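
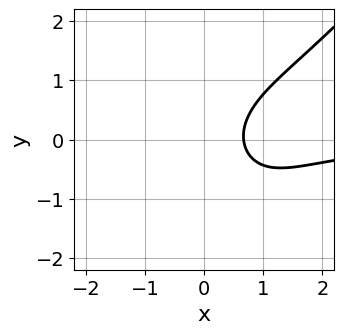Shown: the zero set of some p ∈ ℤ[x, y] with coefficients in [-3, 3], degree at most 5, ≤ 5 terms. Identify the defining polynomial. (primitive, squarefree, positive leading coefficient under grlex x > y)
(a) The degree is 4 — a generic line meets the curve in up to 4 points.
(b) Reading off the gridlines: no y-intercept at any integer in the box.
(c) Matching integer coefficients to the picture gives p.

x^3*y - x^2*y^2 - 2*y^2 + 3*x - 2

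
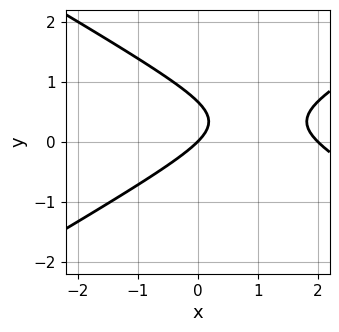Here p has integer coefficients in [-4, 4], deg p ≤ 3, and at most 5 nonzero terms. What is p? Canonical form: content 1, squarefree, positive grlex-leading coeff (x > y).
1. The degree is 2 — no degree-1 curve has this shape.
2. From the visible intercepts: among the integer gridlines, it crosses the x-axis at x ∈ {0, 2}; one y-axis crossing is at y = 0.
3. Together with the visible shape, these determine p as stated.

x^2 - 3*y^2 - 2*x + 2*y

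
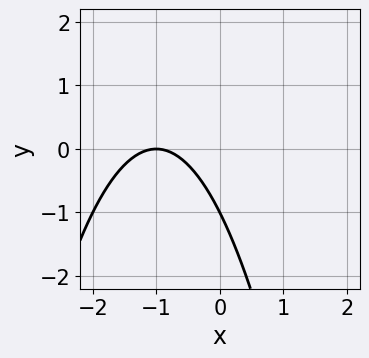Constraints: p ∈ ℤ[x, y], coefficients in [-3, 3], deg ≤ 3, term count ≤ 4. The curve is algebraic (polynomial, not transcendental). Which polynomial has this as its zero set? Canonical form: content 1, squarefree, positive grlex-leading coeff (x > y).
1. deg p = 2. The shape is more complex than any degree-1 curve.
2. Against the integer gridlines: it meets the y-axis at y = -1 (among the integer gridlines); it meets the x-axis at x = -1 (among the integer gridlines).
3. Assembling these constraints gives the stated polynomial.

x^2 + 2*x + y + 1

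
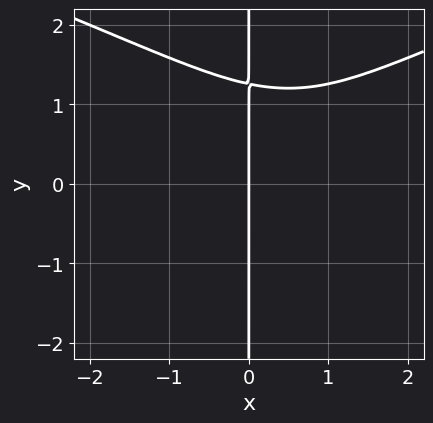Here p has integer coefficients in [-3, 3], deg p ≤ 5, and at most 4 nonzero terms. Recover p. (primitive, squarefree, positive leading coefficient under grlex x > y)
First, the degree is 4 — no degree-3 curve has this shape.
Next, checking where it meets the axes: it meets the x-axis at x = 0 (among the integer gridlines); every point of the y-axis in the box is on the curve.
Finally, these observations pin down the coefficients.

x*y^3 - x^3 + x^2 - 2*x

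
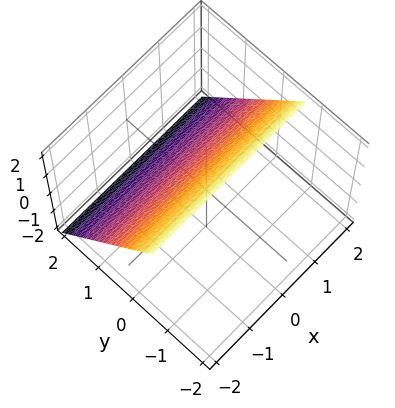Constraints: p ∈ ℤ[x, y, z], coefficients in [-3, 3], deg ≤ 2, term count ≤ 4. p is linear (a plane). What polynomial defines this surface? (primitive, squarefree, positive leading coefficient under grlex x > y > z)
3*y + 2*z - 2

First, degree: every cross-section is a straight line — this is a plane, so deg p = 1.
Then, observable constraints: the surface avoids every integer x-axis point in the box; it meets the z-axis at z = 1 (among the integer gridlines).
Finally, putting this together gives p.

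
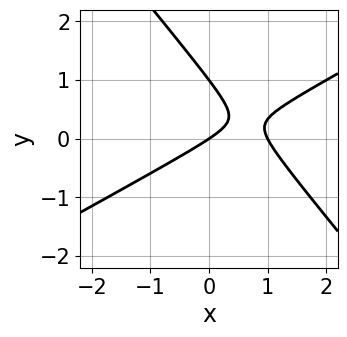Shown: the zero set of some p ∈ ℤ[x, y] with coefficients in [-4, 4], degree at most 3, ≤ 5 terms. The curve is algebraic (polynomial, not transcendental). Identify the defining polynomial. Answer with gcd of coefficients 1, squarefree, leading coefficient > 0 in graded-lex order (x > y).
The degree is 2 — no degree-1 curve has this shape.
Checking where it meets the axes: the x-axis gridline crossings are at x ∈ {0, 1}; the y-axis gridline crossings are at y ∈ {0, 1}.
Together with the visible shape, these determine p as stated.

2*x^2 - 2*x*y - 3*y^2 - 2*x + 3*y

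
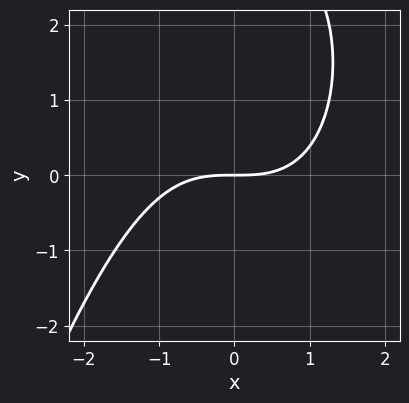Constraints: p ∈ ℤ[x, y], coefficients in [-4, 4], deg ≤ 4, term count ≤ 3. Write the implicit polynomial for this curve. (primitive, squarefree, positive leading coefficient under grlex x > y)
(a) The degree is 3 — no degree-2 curve has this shape.
(b) Reading off the gridlines: one y-axis crossing is at y = 0; one x-axis crossing is at x = 0.
(c) Solving for integer coefficients yields p as stated.

x^3 + y^2 - 3*y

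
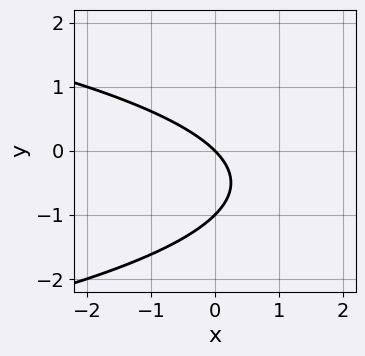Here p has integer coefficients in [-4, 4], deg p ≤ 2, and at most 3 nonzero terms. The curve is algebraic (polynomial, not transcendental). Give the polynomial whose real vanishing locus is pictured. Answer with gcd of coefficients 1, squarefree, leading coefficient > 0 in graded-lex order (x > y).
y^2 + x + y

First, degree: a generic line meets the curve in up to 2 points, so deg p = 2.
Next, against the integer gridlines: the y-axis gridline crossings are at y ∈ {-1, 0}; it meets the x-axis at x = 0 (among the integer gridlines).
Finally, fitting integer coefficients to these (and the overall shape) gives p.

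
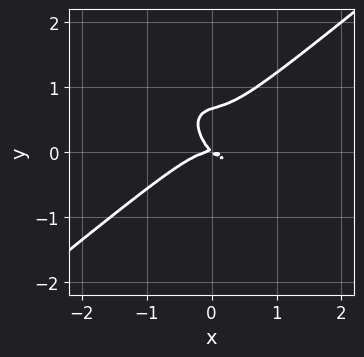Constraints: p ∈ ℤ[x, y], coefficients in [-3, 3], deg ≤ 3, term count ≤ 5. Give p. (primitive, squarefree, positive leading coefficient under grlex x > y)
3*x^3 - 2*x*y^2 - 3*y^3 + 2*x*y + 2*y^2

The degree is 3 — the shape is more complex than any degree-2 curve.
Against the integer gridlines: it meets the x-axis at x = 0 (among the integer gridlines); it crosses the y-axis at the gridline y = 0.
Solving for integer coefficients yields p as stated.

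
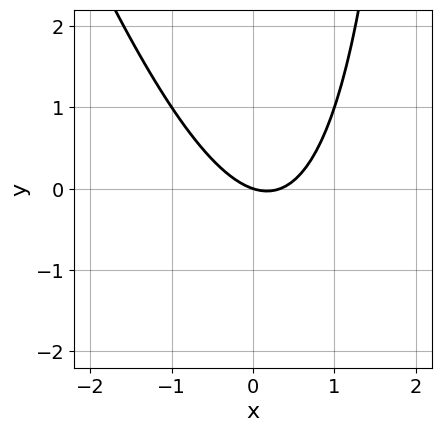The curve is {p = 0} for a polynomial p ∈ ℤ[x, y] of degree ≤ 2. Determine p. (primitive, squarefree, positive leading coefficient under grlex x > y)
(a) The degree is 2 — a generic line meets the curve in up to 2 points.
(b) From the visible intercepts: one y-axis crossing is at y = 0; one x-axis crossing is at x = 0.
(c) These observations pin down the coefficients.

3*x^2 + x*y - x - 3*y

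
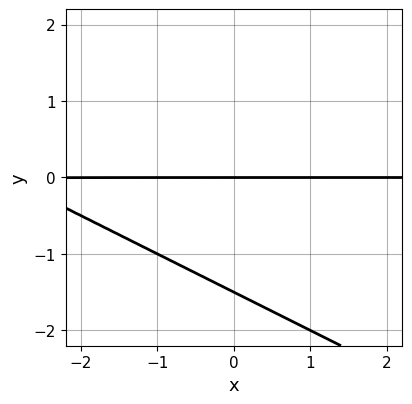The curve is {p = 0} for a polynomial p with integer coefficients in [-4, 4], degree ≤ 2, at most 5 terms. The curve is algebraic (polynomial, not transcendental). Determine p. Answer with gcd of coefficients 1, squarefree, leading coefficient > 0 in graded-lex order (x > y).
First, degree: the shape is more complex than any degree-1 curve, so deg p = 2.
Then, from the visible intercepts: it crosses the y-axis at the gridline y = 0; the visible x-axis segment lies entirely on the curve.
Finally, these observations pin down the coefficients.

x*y + 2*y^2 + 3*y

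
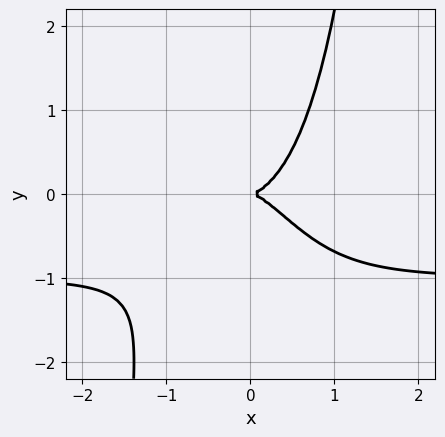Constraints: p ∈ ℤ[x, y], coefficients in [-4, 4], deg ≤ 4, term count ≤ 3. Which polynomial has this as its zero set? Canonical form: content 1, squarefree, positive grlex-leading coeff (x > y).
3*x^3*y + 3*x^3 - 2*y^2

Degree: the shape is more complex than any degree-3 curve, so deg p = 4.
Reading off the gridlines: it meets the y-axis at y = 0 (among the integer gridlines); one x-axis crossing is at x = 0.
These observations pin down the coefficients.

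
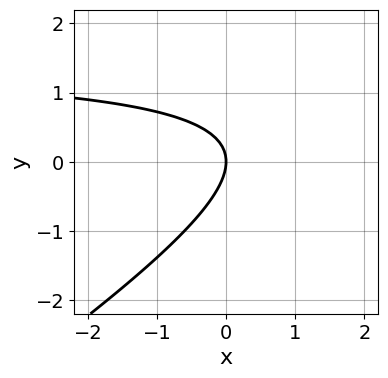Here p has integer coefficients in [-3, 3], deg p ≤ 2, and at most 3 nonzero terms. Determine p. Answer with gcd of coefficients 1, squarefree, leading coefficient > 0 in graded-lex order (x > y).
First, the degree is 2 — a generic line meets the curve in up to 2 points.
Next, from the visible intercepts: one y-axis crossing is at y = 0; one x-axis crossing is at x = 0.
Finally, these observations pin down the coefficients.

2*x*y - 3*y^2 - 3*x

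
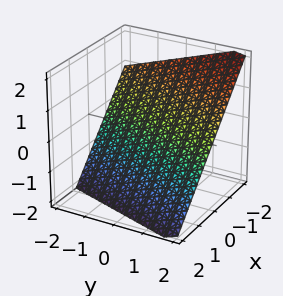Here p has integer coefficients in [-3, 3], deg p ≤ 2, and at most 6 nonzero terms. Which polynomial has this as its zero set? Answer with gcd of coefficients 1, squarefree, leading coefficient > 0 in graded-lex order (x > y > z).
3*x - y + 3*z + 2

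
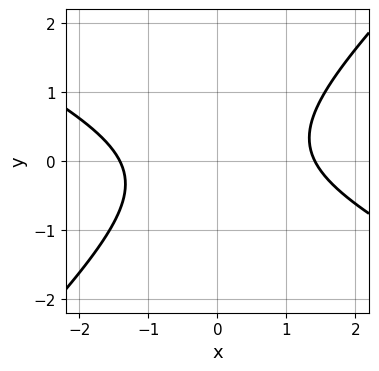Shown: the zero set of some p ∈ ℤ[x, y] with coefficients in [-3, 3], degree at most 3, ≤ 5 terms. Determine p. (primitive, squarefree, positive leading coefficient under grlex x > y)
x^2 + x*y - 2*y^2 - 2

1. deg p = 2.
2. From the axis intercepts and sections: it misses every integer gridline on the y-axis.
3. Assembling these constraints gives the stated polynomial.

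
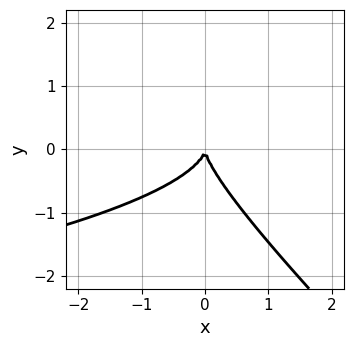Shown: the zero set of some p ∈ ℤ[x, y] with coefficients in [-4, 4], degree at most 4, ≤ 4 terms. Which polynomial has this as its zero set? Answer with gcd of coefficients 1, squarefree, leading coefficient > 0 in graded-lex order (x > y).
(a) deg p = 3. A generic line meets the curve in up to 3 points.
(b) From the axis intercepts and sections: it meets the x-axis at x = 0 (among the integer gridlines); it meets the y-axis at y = 0 (among the integer gridlines).
(c) Together with the visible shape, these determine p as stated.

x*y^2 + y^3 + x^2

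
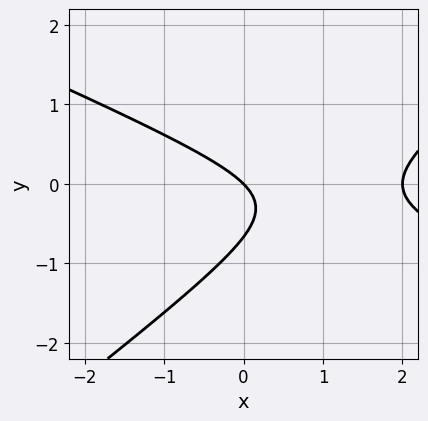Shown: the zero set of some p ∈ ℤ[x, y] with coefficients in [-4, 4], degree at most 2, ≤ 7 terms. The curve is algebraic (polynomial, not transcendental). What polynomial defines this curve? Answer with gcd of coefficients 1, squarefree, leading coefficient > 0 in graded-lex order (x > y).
x^2 + x*y - 3*y^2 - 2*x - 2*y

First, degree: no degree-1 curve has this shape, so deg p = 2.
Next, checking where it meets the axes: the x-axis gridline crossings are at x ∈ {0, 2}; it crosses the y-axis at the gridline y = 0.
Finally, putting this together gives p.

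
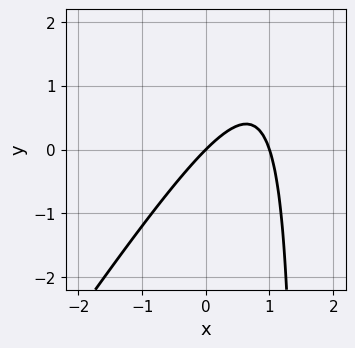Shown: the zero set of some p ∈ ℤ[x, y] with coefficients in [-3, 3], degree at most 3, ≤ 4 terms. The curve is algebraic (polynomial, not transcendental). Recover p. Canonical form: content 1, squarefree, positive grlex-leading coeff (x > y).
3*x^2 - 2*x*y - 3*x + 3*y

(a) Degree: the shape is more complex than any degree-1 curve, so deg p = 2.
(b) Reading off the gridlines: among the integer gridlines, it crosses the x-axis at x ∈ {0, 1}; one y-axis crossing is at y = 0.
(c) Fitting integer coefficients to these (and the overall shape) gives p.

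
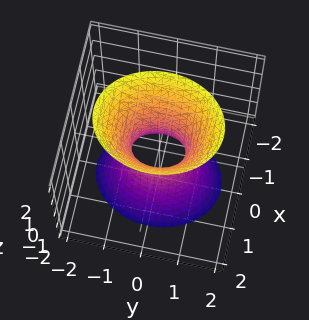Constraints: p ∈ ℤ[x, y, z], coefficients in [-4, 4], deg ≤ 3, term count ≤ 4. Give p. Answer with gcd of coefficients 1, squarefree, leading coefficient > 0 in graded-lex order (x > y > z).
3*x^2 + 2*y^2 - z^2 - 1

(a) The degree is 2 — an hourglass — one-sheet hyperboloid; a quadric.
(b) Symmetries: mirror symmetry y ↦ −y ⇒ only even powers of y; the z ↦ −z reflection is a symmetry, so z appears only in even powers; the x ↦ −x reflection is a symmetry, so x appears only in even powers.
(c) Observable constraints: it misses every integer gridline on the z-axis.
(d) Matching integer coefficients to the picture gives p.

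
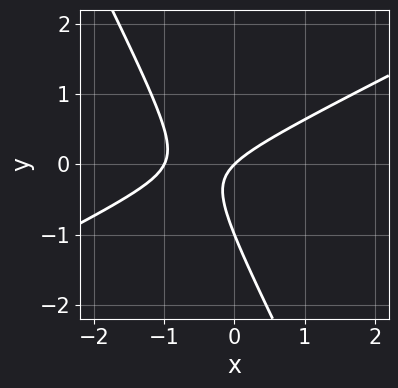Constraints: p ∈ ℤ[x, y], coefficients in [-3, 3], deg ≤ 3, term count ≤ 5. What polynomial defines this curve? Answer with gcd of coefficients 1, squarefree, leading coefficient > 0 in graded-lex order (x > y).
2*x^2 - 3*x*y - 2*y^2 + 2*x - 2*y

deg p = 2. No degree-1 curve has this shape.
Against the integer gridlines: the y-axis gridline crossings are at y ∈ {-1, 0}; the x-axis gridline crossings are at x ∈ {-1, 0}.
Together with the visible shape, these determine p as stated.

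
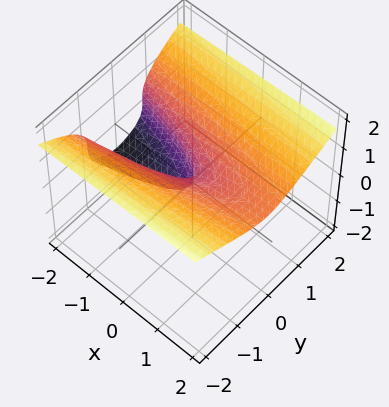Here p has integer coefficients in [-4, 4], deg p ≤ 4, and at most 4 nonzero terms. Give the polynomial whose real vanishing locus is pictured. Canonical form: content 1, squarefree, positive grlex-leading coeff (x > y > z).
1. Degree: no degree-2 surface has this shape, so deg p = 3.
2. Against the integer gridlines: it meets the x-axis at x = 0 (among the integer gridlines); it crosses the z-axis at the gridline z = 0; one y-axis crossing is at y = 0.
3. Together with the visible shape, these determine p as stated.

3*z^3 - 3*y^2 - x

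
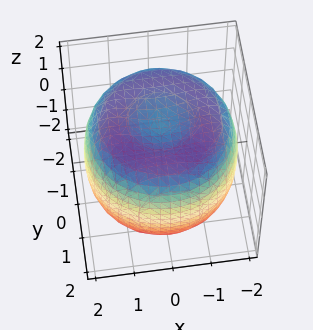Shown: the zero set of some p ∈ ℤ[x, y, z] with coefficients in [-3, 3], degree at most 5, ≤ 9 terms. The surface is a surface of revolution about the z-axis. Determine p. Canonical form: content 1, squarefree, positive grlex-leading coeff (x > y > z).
1. deg p = 4.
2. Symmetries: rotational symmetry about the z-axis ⇒ p depends on x, y only through x² + y².
3. From the visible intercepts: a circular section at z = 1 has radius between 1 and 2.
4. Together with the visible shape, these determine p as stated.

x^4 + 2*x^2*y^2 + y^4 - 3*x^2 - 3*y^2 + 2*z^2 - 3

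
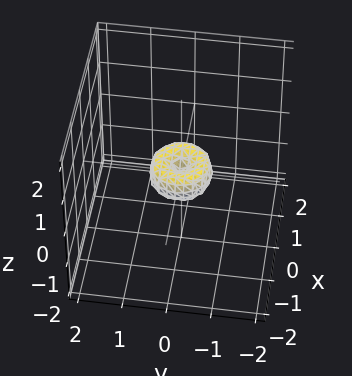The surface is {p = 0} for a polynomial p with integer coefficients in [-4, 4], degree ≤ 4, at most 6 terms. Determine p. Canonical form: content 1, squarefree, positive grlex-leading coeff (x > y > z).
2*x^4 + 4*x^2*y^2 + 2*y^4 - x^2 - y^2 + z^2

deg p = 4. No degree-3 surface has this shape.
Symmetry: the z-axis is an axis of rotation, so x and y enter only as x² + y².
From the visible intercepts: a circular section at z = 0 has radius between 0 and 1; it crosses the x-axis at the gridline x = 0; one y-axis crossing is at y = 0; it meets the z-axis at z = 0 (among the integer gridlines).
Together with the visible shape, these determine p as stated.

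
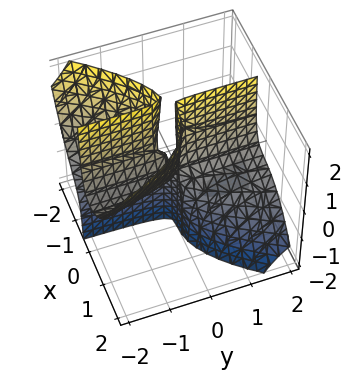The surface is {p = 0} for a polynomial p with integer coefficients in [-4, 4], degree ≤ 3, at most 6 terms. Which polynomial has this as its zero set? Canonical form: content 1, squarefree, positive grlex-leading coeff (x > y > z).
1. The picture has 2 separate pieces.
2. The degree is 3 — a generic line meets the surface in up to 3 points.
3. From the axis intercepts and sections: the visible y-axis segment lies entirely on the surface; every point of the z-axis in the box is on the surface.
4. Putting this together gives p.

3*x^3 - x^2*y + 3*x*y*z + x*y + y*z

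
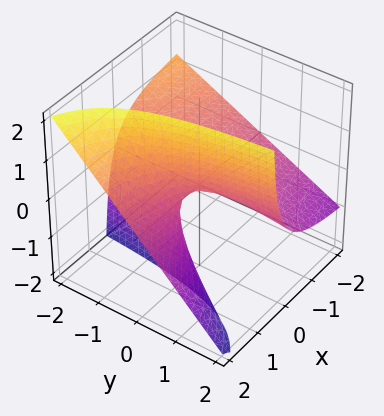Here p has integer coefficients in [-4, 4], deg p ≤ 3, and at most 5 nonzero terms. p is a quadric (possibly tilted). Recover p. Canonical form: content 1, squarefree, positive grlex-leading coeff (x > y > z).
2*x*y + 3*x*z - 2*z

Degree: the shape is more complex than any degree-1 surface, so deg p = 2.
Checking where it meets the axes: it crosses the z-axis at the gridline z = 0; every point of the x-axis in the box is on the surface; every point of the y-axis in the box is on the surface.
Fitting integer coefficients to these (and the overall shape) gives p.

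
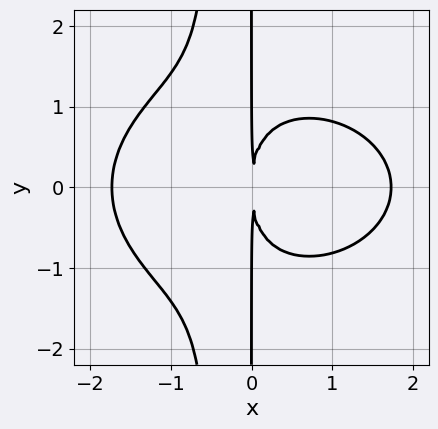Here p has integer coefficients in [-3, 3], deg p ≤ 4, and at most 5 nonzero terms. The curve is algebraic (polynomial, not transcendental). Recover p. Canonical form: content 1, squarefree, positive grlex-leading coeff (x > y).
Degree: a generic line meets the curve in up to 4 points, so deg p = 4.
Symmetries: mirror symmetry y ↦ −y ⇒ only even powers of y.
From the axis intercepts and sections: the visible y-axis segment lies entirely on the curve.
Solving for integer coefficients yields p as stated.

x^4 + 2*x^2*y^2 + x*y^2 - 3*x^2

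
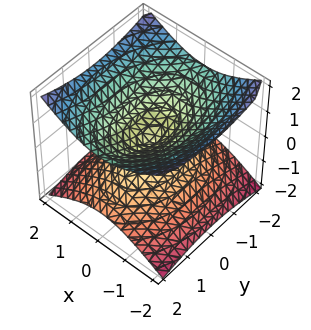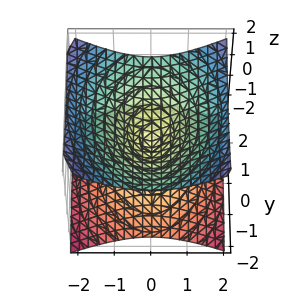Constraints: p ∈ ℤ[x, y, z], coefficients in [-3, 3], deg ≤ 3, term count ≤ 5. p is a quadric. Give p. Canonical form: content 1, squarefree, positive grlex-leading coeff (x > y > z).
2*x^2 + y^2 - 3*z^2

First, degree: two nappes meeting at a single point; a quadric, so deg p = 2.
Next, symmetries: the y ↦ −y reflection is a symmetry, so y appears only in even powers; mirror symmetry z ↦ −z ⇒ only even powers of z; it's symmetric under x → −x, forcing even powers of x.
Then, against the integer gridlines: it meets the x-axis at x = 0 (among the integer gridlines); it meets the z-axis at z = 0 (among the integer gridlines); it crosses the y-axis at the gridline y = 0.
Finally, solving for integer coefficients yields p as stated.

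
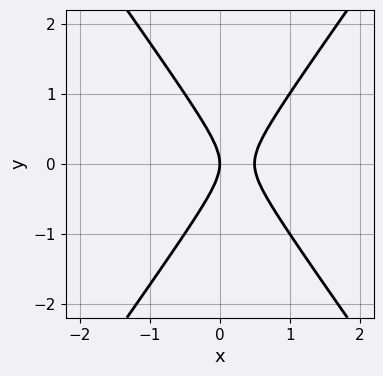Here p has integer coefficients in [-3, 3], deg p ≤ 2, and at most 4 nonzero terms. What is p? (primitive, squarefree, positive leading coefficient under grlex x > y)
2*x^2 - y^2 - x

1. Degree: a generic line meets the curve in up to 2 points, so deg p = 2.
2. Symmetries: the y ↦ −y reflection is a symmetry, so y appears only in even powers.
3. Against the integer gridlines: it meets the y-axis at y = 0 (among the integer gridlines); it crosses the x-axis at the gridline x = 0.
4. Matching integer coefficients to the picture gives p.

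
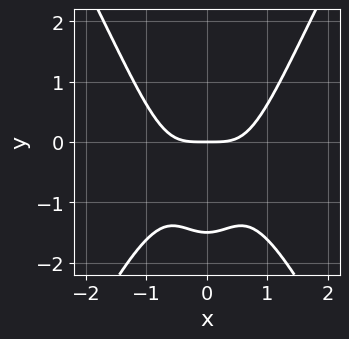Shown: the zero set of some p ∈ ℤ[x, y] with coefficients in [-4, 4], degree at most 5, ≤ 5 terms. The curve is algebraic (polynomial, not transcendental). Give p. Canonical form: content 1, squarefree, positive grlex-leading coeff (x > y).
3*x^4 - x^2*y^2 - 2*y^2 - 3*y

First, deg p = 4. A generic line meets the curve in up to 4 points.
Then, symmetries: mirror symmetry x ↦ −x ⇒ only even powers of x.
Next, from the axis intercepts and sections: one x-axis crossing is at x = 0; it meets the y-axis at y = 0 (among the integer gridlines).
Finally, putting this together gives p.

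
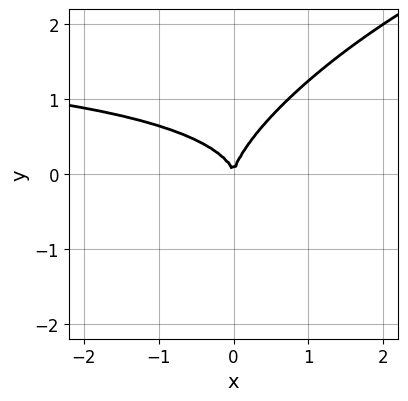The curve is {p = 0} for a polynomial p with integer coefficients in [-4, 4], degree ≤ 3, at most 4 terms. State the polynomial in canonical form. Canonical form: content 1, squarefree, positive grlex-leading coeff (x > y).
x^2*y - 2*x*y^2 + 2*y^3 - 2*x^2

First, deg p = 3. A generic line meets the curve in up to 3 points.
Then, reading off the gridlines: one y-axis crossing is at y = 0; it meets the x-axis at x = 0 (among the integer gridlines).
Finally, putting this together gives p.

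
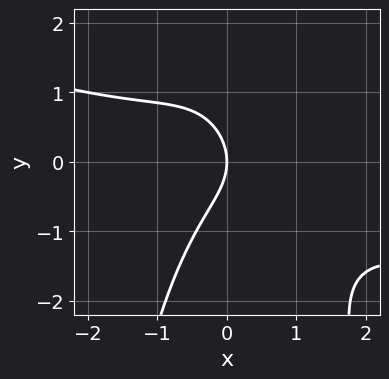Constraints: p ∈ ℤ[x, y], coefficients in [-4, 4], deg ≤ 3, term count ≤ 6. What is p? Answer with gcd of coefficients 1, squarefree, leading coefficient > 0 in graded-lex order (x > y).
x^3 + 3*x^2*y + 2*y^2 + 3*x

1. The degree is 3 — a generic line meets the curve in up to 3 points.
2. Reading off the gridlines: it crosses the y-axis at the gridline y = 0; it meets the x-axis at x = 0 (among the integer gridlines).
3. Putting this together gives p.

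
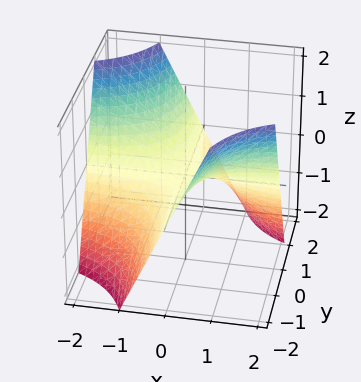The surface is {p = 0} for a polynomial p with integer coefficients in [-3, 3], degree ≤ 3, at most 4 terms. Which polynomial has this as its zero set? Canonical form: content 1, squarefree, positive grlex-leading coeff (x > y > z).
1. deg p = 2. A hyperbolic paraboloid; a quadric.
2. From the visible intercepts: every point of the x-axis in the box is on the surface; one z-axis crossing is at z = 0; the visible y-axis segment lies entirely on the surface.
3. The integer polynomial consistent with all of this is the stated p.

x*y + z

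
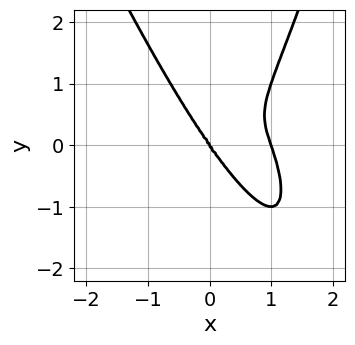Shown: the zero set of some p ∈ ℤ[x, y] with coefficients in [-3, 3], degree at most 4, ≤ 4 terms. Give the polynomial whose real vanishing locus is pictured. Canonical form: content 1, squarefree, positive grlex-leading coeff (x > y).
3*x^4 + x^3*y - 3*x^3 - y^3

(a) Degree: no degree-3 curve has this shape, so deg p = 4.
(b) Observable constraints: one y-axis crossing is at y = 0; the x-axis gridline crossings are at x ∈ {0, 1}.
(c) Fitting integer coefficients to these (and the overall shape) gives p.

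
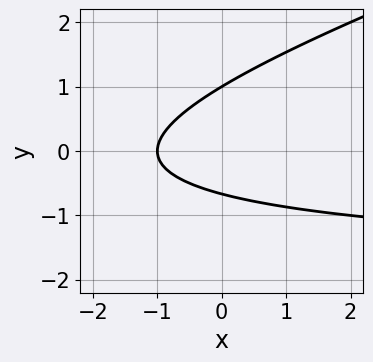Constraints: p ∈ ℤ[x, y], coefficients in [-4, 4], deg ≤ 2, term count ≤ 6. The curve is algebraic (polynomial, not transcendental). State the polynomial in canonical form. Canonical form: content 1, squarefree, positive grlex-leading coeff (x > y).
x*y - 3*y^2 + 2*x + y + 2

(a) The degree is 2 — no degree-1 curve has this shape.
(b) From the axis intercepts and sections: it meets the x-axis at x = -1 (among the integer gridlines); it crosses the y-axis at the gridline y = 1.
(c) Fitting integer coefficients to these (and the overall shape) gives p.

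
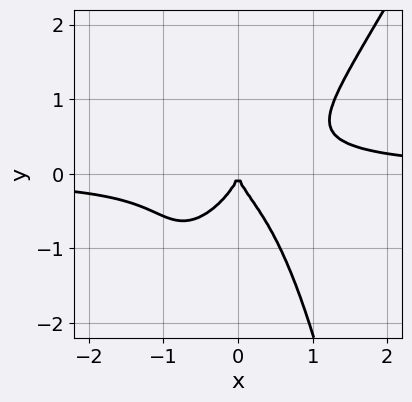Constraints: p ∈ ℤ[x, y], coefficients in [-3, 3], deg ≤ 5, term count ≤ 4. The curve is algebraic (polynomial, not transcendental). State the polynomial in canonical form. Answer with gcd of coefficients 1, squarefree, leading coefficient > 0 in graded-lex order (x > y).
2*x^3*y - x^2*y^2 - y^3 - x^2

Degree: no degree-3 curve has this shape, so deg p = 4.
Observable constraints: one y-axis crossing is at y = 0; it meets the x-axis at x = 0 (among the integer gridlines).
Together with the visible shape, these determine p as stated.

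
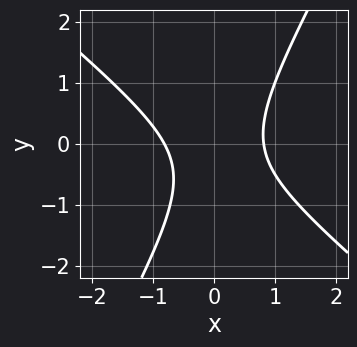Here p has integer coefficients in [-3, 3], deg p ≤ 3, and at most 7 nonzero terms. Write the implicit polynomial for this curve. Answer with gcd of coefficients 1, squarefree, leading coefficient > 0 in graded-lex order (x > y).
Degree: the shape is more complex than any degree-1 curve, so deg p = 2.
From the axis intercepts and sections: it misses every integer gridline on the y-axis.
Putting this together gives p.

3*x^2 + 2*x*y - 2*y^2 - y - 2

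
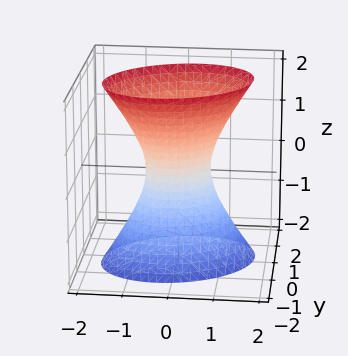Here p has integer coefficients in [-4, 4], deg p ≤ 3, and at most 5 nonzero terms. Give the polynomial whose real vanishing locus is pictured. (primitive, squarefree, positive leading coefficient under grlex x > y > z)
The degree is 2 — the shape is more complex than any degree-1 surface.
Against the integer gridlines: the surface avoids every integer z-axis point in the box.
Putting this together gives p.

2*x^2 - x*y + 3*y^2 - z^2 - 1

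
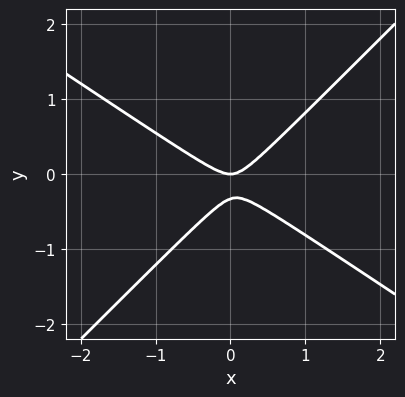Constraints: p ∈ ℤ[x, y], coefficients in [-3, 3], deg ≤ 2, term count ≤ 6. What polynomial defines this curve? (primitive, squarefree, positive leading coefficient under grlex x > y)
First, the degree is 2 — the shape is more complex than any degree-1 curve.
Next, from the axis intercepts and sections: it crosses the x-axis at the gridline x = 0; one y-axis crossing is at y = 0.
Finally, these observations pin down the coefficients.

2*x^2 + x*y - 3*y^2 - y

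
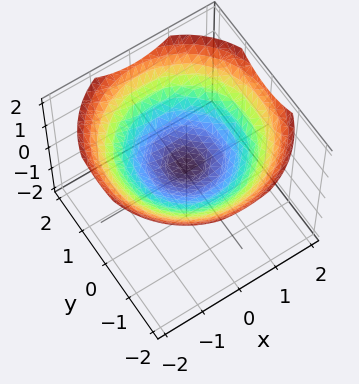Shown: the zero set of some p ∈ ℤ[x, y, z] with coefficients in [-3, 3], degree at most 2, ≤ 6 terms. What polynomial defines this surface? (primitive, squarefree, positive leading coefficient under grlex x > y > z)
x^2 + y^2 - 3*z + 1

Degree: the shape is more complex than any degree-1 surface, so deg p = 2.
By symmetry, every cross-section ⟂ z is a circle, so x, y appear only via x² + y².
Checking where it meets the axes: a circular section at z = 1 has radius between 1 and 2; no y-intercept at any integer in the box.
These observations pin down the coefficients.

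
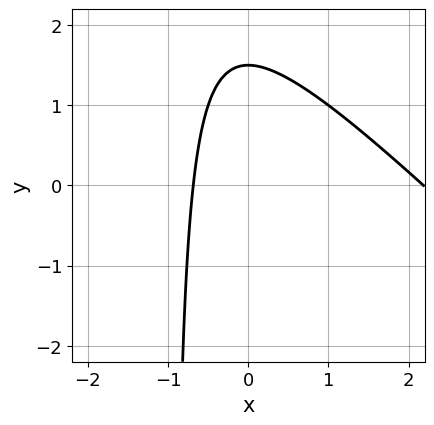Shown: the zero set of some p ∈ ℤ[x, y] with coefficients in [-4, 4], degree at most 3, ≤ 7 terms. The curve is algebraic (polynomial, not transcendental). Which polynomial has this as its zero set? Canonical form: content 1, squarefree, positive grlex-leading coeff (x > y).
2*x^2 + 2*x*y - 3*x + 2*y - 3

(a) Degree: the shape is more complex than any degree-1 curve, so deg p = 2.
(b) The integer polynomial consistent with all of this is the stated p.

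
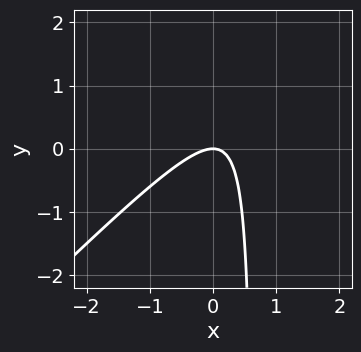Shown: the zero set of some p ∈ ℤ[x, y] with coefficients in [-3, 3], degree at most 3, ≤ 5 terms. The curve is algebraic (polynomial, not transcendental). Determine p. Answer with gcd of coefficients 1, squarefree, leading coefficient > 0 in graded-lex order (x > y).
The degree is 2 — a generic line meets the curve in up to 2 points.
Observable constraints: one y-axis crossing is at y = 0; it meets the x-axis at x = 0 (among the integer gridlines).
Fitting integer coefficients to these (and the overall shape) gives p.

3*x^2 - 3*x*y + 2*y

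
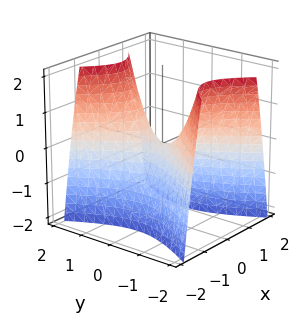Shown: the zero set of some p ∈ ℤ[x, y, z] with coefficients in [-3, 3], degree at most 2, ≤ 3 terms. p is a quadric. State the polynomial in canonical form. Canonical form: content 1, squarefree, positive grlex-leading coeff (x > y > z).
First, the degree is 2 — a saddle surface; a quadric.
Then, symmetries: it's symmetric under y → −y, forcing even powers of y; the x ↦ −x reflection is a symmetry, so x appears only in even powers.
Then, observable constraints: one y-axis crossing is at y = 0; it crosses the x-axis at the gridline x = 0.
Finally, together with the visible shape, these determine p as stated.

2*x^2 - y^2 + z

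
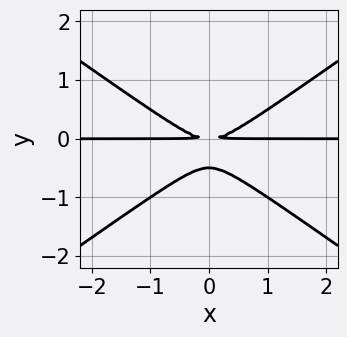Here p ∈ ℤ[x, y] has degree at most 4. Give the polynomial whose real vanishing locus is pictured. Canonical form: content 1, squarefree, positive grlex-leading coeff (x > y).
First, degree: the shape is more complex than any degree-2 curve, so deg p = 3.
Next, symmetries: it's symmetric under x → −x, forcing even powers of x.
Then, observable constraints: every point of the x-axis in the box is on the curve.
Finally, fitting integer coefficients to these (and the overall shape) gives p.

x^2*y - 2*y^3 - y^2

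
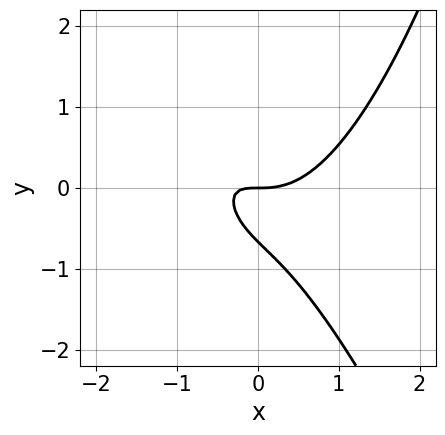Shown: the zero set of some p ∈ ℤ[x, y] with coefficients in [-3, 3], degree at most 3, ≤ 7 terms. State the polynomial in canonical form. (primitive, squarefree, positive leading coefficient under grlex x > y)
deg p = 3.
Observable constraints: one y-axis crossing is at y = 0; one x-axis crossing is at x = 0.
Solving for integer coefficients yields p as stated.

3*x^3 + x^2*y - 3*x*y - 3*y^2 - 2*y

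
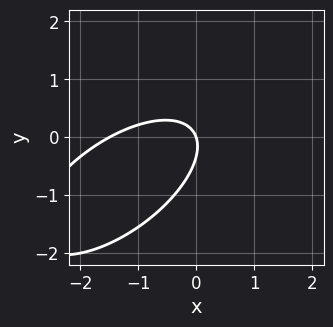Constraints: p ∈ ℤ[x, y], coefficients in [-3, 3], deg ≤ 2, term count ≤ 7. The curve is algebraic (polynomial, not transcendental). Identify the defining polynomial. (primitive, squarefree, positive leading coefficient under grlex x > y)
2*x^2 - 3*x*y + 3*y^2 + 3*x + y

1. Degree: the shape is more complex than any degree-1 curve, so deg p = 2.
2. Against the integer gridlines: it meets the y-axis at y = 0 (among the integer gridlines); it crosses the x-axis at the gridline x = 0.
3. These observations pin down the coefficients.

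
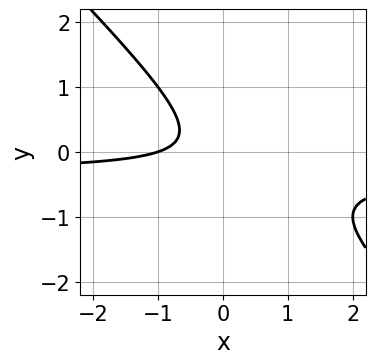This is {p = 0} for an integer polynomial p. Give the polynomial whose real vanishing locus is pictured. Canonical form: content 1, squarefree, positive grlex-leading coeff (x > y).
Degree: the shape is more complex than any degree-1 curve, so deg p = 2.
Reading off the gridlines: it misses every integer gridline on the y-axis; it meets the x-axis at x = -1 (among the integer gridlines).
Matching integer coefficients to the picture gives p.

3*x*y + 3*y^2 + x + 1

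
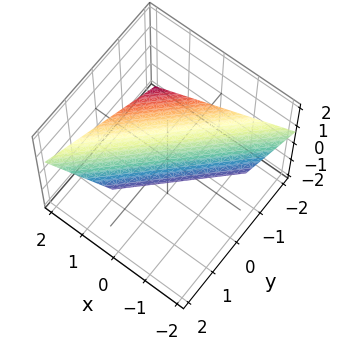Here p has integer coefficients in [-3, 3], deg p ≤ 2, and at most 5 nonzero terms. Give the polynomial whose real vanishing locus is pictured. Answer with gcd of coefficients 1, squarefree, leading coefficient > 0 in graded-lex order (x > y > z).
2*x - 2*y + 3*z - 2

(a) Degree: the surface is flat (a plane), so deg p = 1.
(b) Observable constraints: one x-axis crossing is at x = 1; one y-axis crossing is at y = -1.
(c) Together with the visible shape, these determine p as stated.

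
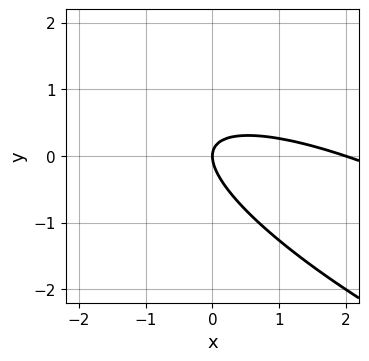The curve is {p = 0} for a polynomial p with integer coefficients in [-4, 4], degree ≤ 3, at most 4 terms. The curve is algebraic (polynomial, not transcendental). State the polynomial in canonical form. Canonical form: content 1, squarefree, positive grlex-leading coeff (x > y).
x^2 + 3*x*y + 3*y^2 - 2*x

1. Degree: no degree-1 curve has this shape, so deg p = 2.
2. Against the integer gridlines: it meets the y-axis at y = 0 (among the integer gridlines); among the integer gridlines, it crosses the x-axis at x ∈ {0, 2}.
3. Together with the visible shape, these determine p as stated.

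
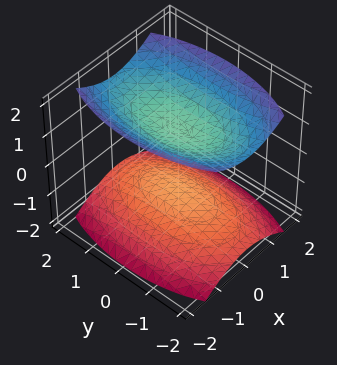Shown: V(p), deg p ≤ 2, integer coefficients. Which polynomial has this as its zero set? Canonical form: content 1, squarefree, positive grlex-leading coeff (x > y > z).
(a) There are 2 components.
(b) Degree: two sheets facing apart; a quadric, so deg p = 2.
(c) Symmetries: the x ↦ −x reflection is a symmetry, so x appears only in even powers; the y ↦ −y reflection is a symmetry, so y appears only in even powers; it's symmetric under z → −z, forcing even powers of z.
(d) Against the integer gridlines: the surface avoids every integer x-axis point in the box; the z-axis gridline crossings are at z ∈ {-1, 1}; the surface avoids every integer y-axis point in the box.
(e) These observations pin down the coefficients.

3*x^2 + y^2 - 3*z^2 + 3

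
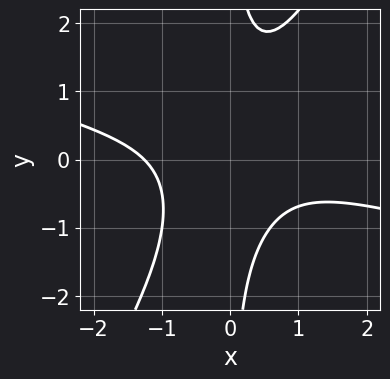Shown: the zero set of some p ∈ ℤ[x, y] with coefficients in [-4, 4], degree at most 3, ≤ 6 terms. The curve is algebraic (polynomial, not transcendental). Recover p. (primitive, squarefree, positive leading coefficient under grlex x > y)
x^3 + 3*x^2*y - 2*x*y^2 + 2

First, the degree is 3 — the shape is more complex than any degree-2 curve.
Then, observable constraints: the curve avoids every integer y-axis point in the box.
Finally, these observations pin down the coefficients.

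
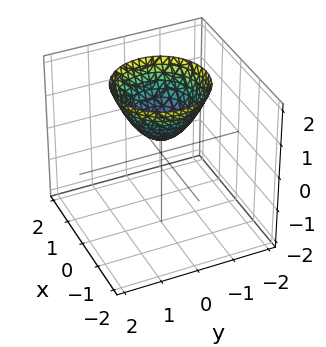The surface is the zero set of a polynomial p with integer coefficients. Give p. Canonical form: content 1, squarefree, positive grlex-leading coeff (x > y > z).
First, the degree is 2 — the shape is more complex than any degree-1 surface.
Then, symmetries: rotational symmetry about the z-axis ⇒ p depends on x, y only through x² + y².
Then, reading off the gridlines: no x-intercept at any integer in the box; the surface avoids every integer y-axis point in the box; a circular section at z = 2 has radius between 1 and 2.
Finally, putting this together gives p.

2*x^2 + 2*y^2 - 2*z + 1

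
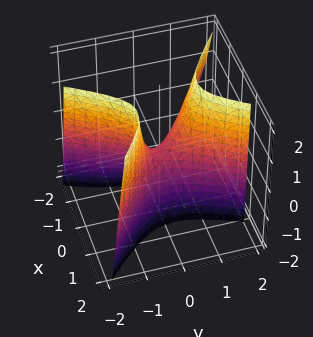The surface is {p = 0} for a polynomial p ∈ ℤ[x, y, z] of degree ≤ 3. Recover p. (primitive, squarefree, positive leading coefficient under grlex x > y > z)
3*x^2 + 2*x*y - x*z - 2*y^2 + z

1. deg p = 2. The shape is more complex than any degree-1 surface.
2. From the visible intercepts: it crosses the z-axis at the gridline z = 0; it meets the y-axis at y = 0 (among the integer gridlines); one x-axis crossing is at x = 0.
3. Matching integer coefficients to the picture gives p.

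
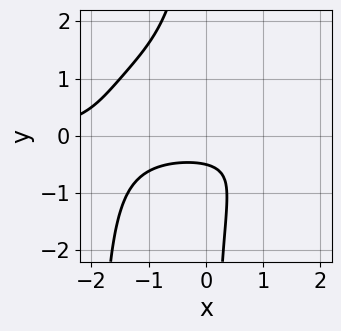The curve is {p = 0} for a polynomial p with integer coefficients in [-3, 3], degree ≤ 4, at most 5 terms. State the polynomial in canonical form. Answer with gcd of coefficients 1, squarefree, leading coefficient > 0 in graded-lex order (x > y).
1. deg p = 4. The shape is more complex than any degree-3 curve.
2. From the axis intercepts and sections: it misses every integer gridline on the x-axis.
3. The integer polynomial consistent with all of this is the stated p.

x^2*y^2 - x^2*y + 2*x*y^2 + 2*y + 1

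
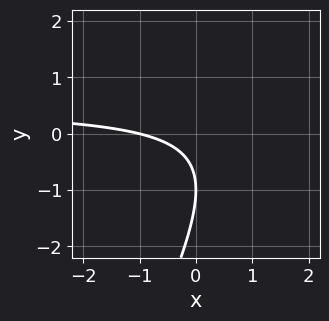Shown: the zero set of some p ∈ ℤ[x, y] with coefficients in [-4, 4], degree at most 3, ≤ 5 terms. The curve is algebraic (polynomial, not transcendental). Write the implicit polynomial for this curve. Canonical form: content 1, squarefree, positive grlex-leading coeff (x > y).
2*x*y - y^2 - x - 2*y - 1

deg p = 2. A generic line meets the curve in up to 2 points.
Against the integer gridlines: it meets the y-axis at y = -1 (among the integer gridlines); it meets the x-axis at x = -1 (among the integer gridlines).
Fitting integer coefficients to these (and the overall shape) gives p.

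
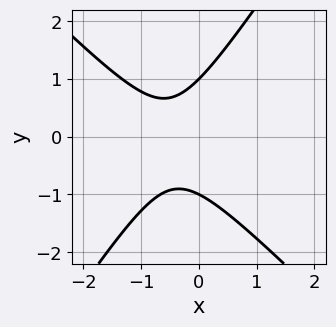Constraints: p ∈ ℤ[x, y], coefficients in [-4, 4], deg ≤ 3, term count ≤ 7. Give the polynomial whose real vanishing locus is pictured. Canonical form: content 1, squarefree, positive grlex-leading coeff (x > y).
3*x^2 + x*y - 2*y^2 + 3*x + 2

First, the degree is 2 — the shape is more complex than any degree-1 curve.
Then, against the integer gridlines: among the integer gridlines, it crosses the y-axis at y ∈ {-1, 1}; no x-intercept at any integer in the box.
Finally, the integer polynomial consistent with all of this is the stated p.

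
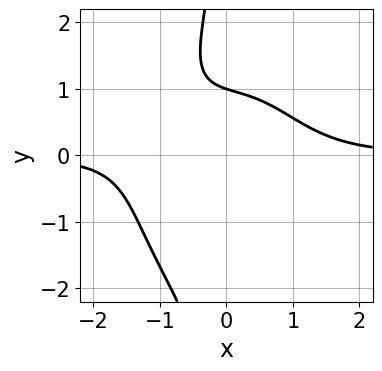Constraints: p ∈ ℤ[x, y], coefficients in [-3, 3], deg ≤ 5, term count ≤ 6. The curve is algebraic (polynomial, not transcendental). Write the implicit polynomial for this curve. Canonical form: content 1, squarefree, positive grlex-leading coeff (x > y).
2*x^3*y + x*y^3 + 3*y - 3

1. deg p = 4. A generic line meets the curve in up to 4 points.
2. Observable constraints: the curve avoids every integer x-axis point in the box; one y-axis crossing is at y = 1.
3. Assembling these constraints gives the stated polynomial.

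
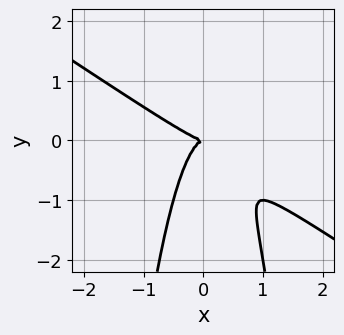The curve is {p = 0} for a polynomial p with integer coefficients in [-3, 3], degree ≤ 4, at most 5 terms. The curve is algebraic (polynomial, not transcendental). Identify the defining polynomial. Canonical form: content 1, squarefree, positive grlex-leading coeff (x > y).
2*x^3 + 3*x^2*y + y^2

(a) Degree: a generic line meets the curve in up to 3 points, so deg p = 3.
(b) Observable constraints: it crosses the y-axis at the gridline y = 0; it crosses the x-axis at the gridline x = 0.
(c) Fitting integer coefficients to these (and the overall shape) gives p.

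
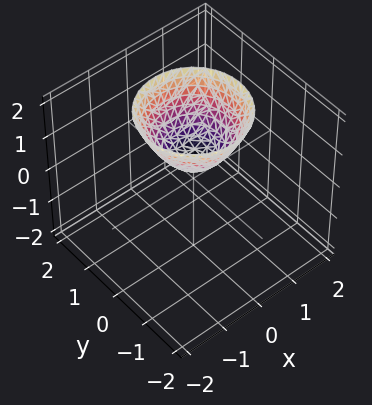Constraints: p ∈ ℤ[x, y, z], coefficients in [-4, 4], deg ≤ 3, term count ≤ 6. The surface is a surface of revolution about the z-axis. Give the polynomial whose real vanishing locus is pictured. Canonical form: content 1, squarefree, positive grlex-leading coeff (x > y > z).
(a) The degree is 2 — the shape is more complex than any degree-1 surface.
(b) Symmetries: the surface is invariant under rotation about z: p = q(x² + y², z).
(c) From the visible intercepts: no x-intercept at any integer in the box; a circular section at z = 2 has radius between 1 and 2; no y-intercept at any integer in the box.
(d) Assembling these constraints gives the stated polynomial.

2*x^2 + 2*y^2 - 2*z + 1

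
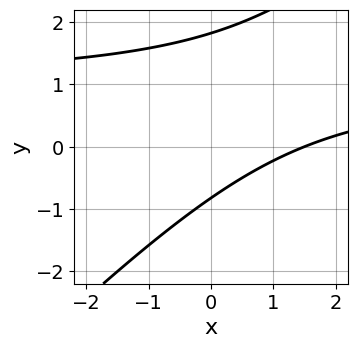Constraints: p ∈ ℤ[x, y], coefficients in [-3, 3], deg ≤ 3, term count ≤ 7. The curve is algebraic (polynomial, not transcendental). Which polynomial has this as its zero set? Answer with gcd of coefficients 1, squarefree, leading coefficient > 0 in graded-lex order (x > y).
2*x*y - 2*y^2 - 2*x + 2*y + 3

1. Degree: the shape is more complex than any degree-1 curve, so deg p = 2.
2. Matching integer coefficients to the picture gives p.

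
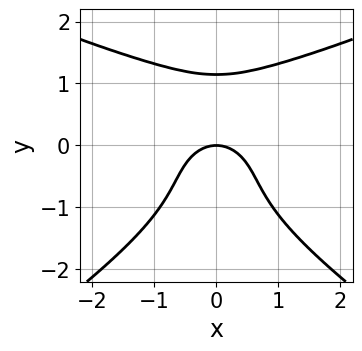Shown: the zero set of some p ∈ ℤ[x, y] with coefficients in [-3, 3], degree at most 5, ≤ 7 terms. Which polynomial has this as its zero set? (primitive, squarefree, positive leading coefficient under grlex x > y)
x^2*y^2 - 2*y^4 - 2*x^2*y + 3*x^2 + 3*y

The degree is 4 — the shape is more complex than any degree-3 curve.
Symmetries: mirror symmetry x ↦ −x ⇒ only even powers of x.
From the visible intercepts: it meets the x-axis at x = 0 (among the integer gridlines); it meets the y-axis at y = 0 (among the integer gridlines).
Solving for integer coefficients yields p as stated.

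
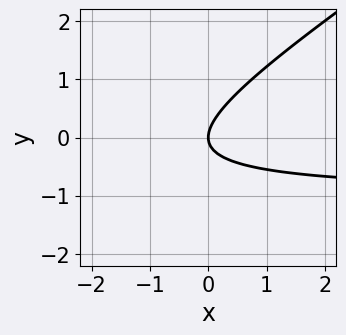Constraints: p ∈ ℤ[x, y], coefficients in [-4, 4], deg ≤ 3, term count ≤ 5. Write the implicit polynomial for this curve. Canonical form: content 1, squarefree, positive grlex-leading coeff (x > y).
2*x*y - 3*y^2 + 2*x

(a) deg p = 2.
(b) From the axis intercepts and sections: one y-axis crossing is at y = 0; it meets the x-axis at x = 0 (among the integer gridlines).
(c) Assembling these constraints gives the stated polynomial.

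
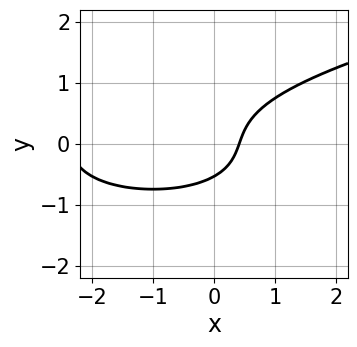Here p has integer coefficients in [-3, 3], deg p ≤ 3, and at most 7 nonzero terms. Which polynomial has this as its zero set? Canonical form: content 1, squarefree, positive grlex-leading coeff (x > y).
3*y^3 - x^2 - 2*x + y + 1

(a) Degree: no degree-2 curve has this shape, so deg p = 3.
(b) Solving for integer coefficients yields p as stated.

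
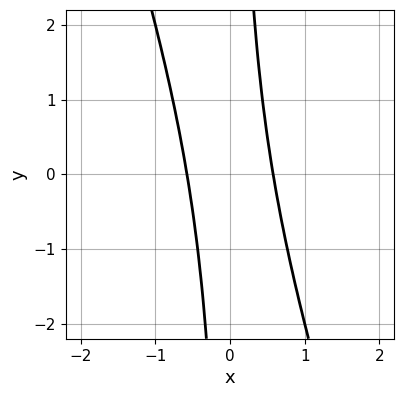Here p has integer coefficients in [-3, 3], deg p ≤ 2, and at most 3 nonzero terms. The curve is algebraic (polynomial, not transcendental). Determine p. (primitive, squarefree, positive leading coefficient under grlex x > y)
3*x^2 + x*y - 1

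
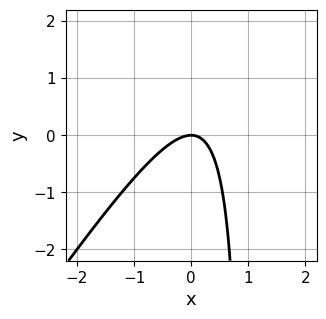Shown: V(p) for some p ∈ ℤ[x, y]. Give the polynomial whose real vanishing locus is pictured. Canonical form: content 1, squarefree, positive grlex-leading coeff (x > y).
3*x^2 - 2*x*y + 2*y

1. deg p = 2. The shape is more complex than any degree-1 curve.
2. From the axis intercepts and sections: one y-axis crossing is at y = 0; it crosses the x-axis at the gridline x = 0.
3. These observations pin down the coefficients.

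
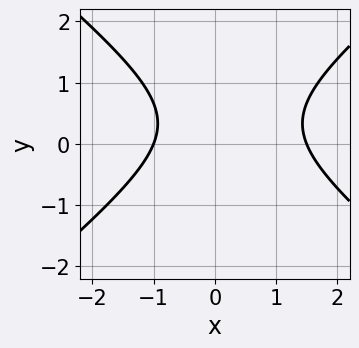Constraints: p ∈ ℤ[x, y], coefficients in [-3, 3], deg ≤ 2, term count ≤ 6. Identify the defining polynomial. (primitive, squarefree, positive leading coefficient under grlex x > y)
First, the degree is 2 — no degree-1 curve has this shape.
Then, reading off the gridlines: one x-axis crossing is at x = -1; it misses every integer gridline on the y-axis.
Finally, together with the visible shape, these determine p as stated.

2*x^2 - 3*y^2 - x + 2*y - 3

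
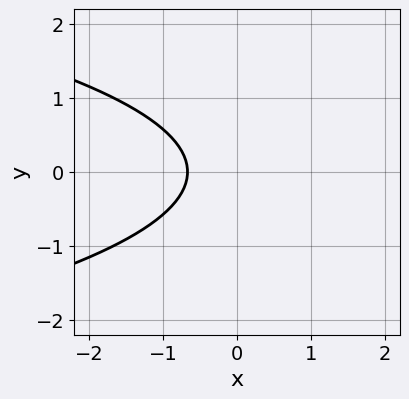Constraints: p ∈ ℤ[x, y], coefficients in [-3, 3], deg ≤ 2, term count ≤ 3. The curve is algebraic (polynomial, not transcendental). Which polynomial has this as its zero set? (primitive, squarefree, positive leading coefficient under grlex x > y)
3*y^2 + 3*x + 2

First, the degree is 2 — the shape is more complex than any degree-1 curve.
Then, symmetries: mirror symmetry y ↦ −y ⇒ only even powers of y.
Then, checking where it meets the axes: the curve avoids every integer y-axis point in the box.
Finally, together with the visible shape, these determine p as stated.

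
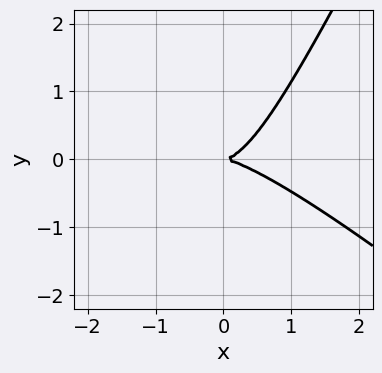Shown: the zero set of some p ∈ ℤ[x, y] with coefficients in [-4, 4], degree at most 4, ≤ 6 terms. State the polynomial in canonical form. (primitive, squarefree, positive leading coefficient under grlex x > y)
2*x^3 + 3*x^2*y - y^3 - 3*y^2

First, degree: no degree-2 curve has this shape, so deg p = 3.
Next, observable constraints: one y-axis crossing is at y = 0; one x-axis crossing is at x = 0.
Finally, fitting integer coefficients to these (and the overall shape) gives p.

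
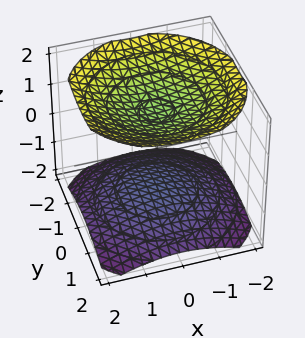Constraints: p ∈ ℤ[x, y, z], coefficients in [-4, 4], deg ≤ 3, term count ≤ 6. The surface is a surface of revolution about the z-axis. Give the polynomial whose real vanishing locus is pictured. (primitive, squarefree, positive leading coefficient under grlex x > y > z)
I count 2 distinct pieces. Treating them together as one polynomial.
Degree: no degree-1 surface has this shape, so deg p = 2.
By symmetry, every cross-section ⟂ z is a circle, so x, y appear only via x² + y².
Against the integer gridlines: the surface avoids every integer x-axis point in the box; no y-intercept at any integer in the box.
Matching integer coefficients to the picture gives p.

x^2 + y^2 - 2*z^2 + 3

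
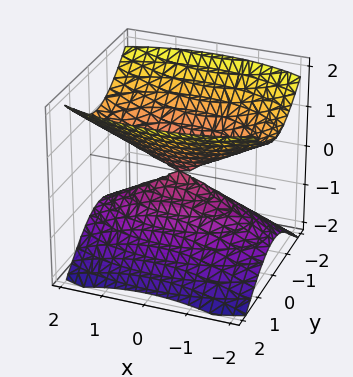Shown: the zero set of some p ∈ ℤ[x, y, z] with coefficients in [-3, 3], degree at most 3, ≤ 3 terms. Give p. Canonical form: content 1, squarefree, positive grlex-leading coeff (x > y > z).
First, there are 2 components. They look like related sheets of one shape, so recover p as a whole.
Next, the degree is 2 — two nappes meeting at a single point; a quadric.
Then, symmetries: it's symmetric under z → −z, forcing even powers of z; mirror symmetry y ↦ −y ⇒ only even powers of y; it's symmetric under x → −x, forcing even powers of x.
Then, checking where it meets the axes: it meets the z-axis at z = 0 (among the integer gridlines); it crosses the y-axis at the gridline y = 0; it crosses the x-axis at the gridline x = 0.
Finally, putting this together gives p.

x^2 + 3*y^2 - 3*z^2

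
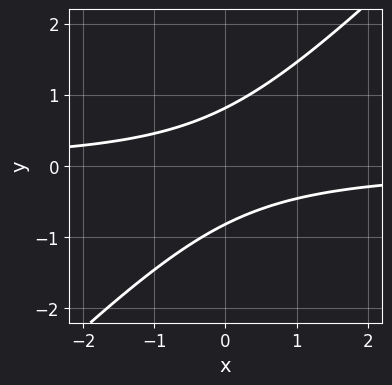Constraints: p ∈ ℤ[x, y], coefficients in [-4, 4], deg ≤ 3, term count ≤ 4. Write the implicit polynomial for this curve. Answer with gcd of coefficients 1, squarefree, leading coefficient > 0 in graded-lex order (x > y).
3*x*y - 3*y^2 + 2

First, the degree is 2 — no degree-1 curve has this shape.
Then, checking where it meets the axes: it misses every integer gridline on the x-axis.
Finally, putting this together gives p.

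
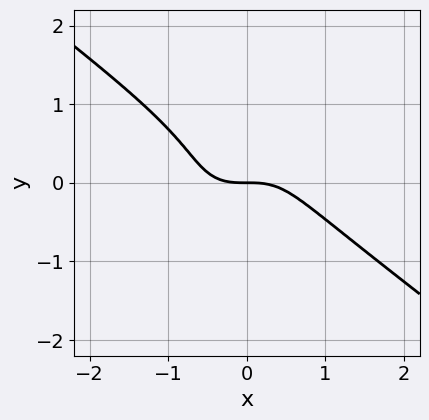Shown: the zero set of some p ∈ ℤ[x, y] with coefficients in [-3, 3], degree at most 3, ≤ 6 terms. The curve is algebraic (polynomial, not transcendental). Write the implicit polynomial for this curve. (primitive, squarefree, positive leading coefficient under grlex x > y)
x^3 - x*y^2 + y^3 - y^2 + y

First, deg p = 3. The shape is more complex than any degree-2 curve.
Next, checking where it meets the axes: it meets the y-axis at y = 0 (among the integer gridlines); one x-axis crossing is at x = 0.
Finally, together with the visible shape, these determine p as stated.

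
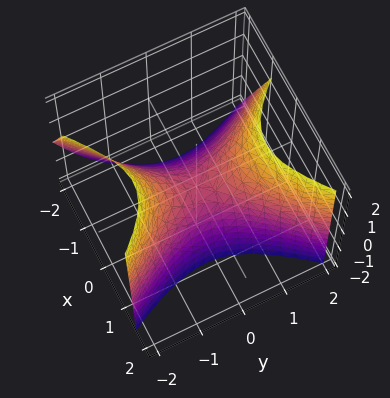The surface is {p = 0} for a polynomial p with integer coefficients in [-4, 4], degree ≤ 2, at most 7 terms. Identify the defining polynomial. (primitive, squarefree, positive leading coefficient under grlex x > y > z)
1. deg p = 2. The shape is more complex than any degree-1 surface.
2. Reading off the gridlines: one z-axis crossing is at z = 0; it crosses the x-axis at the gridline x = 0; it crosses the y-axis at the gridline y = 0.
3. Matching integer coefficients to the picture gives p.

3*x^2 - x*y - x*z - 2*y^2 + 2*z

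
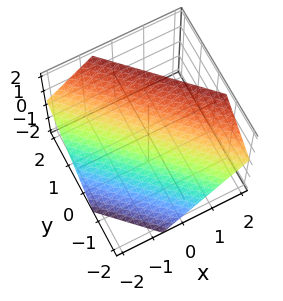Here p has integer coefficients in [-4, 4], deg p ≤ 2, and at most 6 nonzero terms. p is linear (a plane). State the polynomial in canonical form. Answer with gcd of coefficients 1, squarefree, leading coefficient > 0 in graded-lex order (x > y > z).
3*x + 3*y - 3*z + 2

(a) Degree: every cross-section is a straight line — this is a plane, so deg p = 1.
(b) The integer polynomial consistent with all of this is the stated p.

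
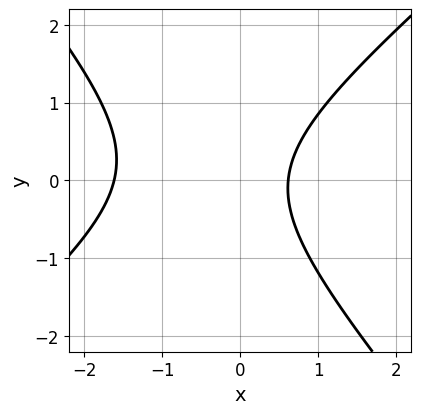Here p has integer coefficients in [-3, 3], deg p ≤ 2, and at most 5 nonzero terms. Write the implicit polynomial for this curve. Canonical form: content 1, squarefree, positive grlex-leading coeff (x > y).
3*x^2 - x*y - 3*y^2 + 3*x - 3

First, degree: no degree-1 curve has this shape, so deg p = 2.
Then, reading off the gridlines: the curve avoids every integer y-axis point in the box.
Finally, the integer polynomial consistent with all of this is the stated p.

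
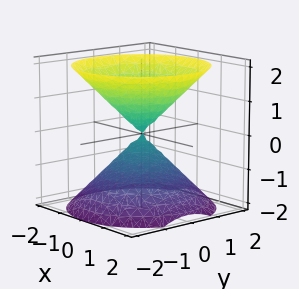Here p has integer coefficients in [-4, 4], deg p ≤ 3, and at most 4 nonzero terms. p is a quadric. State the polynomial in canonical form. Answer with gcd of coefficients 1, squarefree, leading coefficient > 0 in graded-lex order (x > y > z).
x^2 + y^2 - z^2

1. The picture has 2 separate pieces. They look like related sheets of one shape, so recover p as a whole.
2. deg p = 2. Two nappes meeting at a single point; a quadric.
3. Symmetries: mirror symmetry z ↦ −z ⇒ only even powers of z; the surface is invariant under rotation about z: p = q(x² + y², z).
4. Reading off the gridlines: it crosses the x-axis at the gridline x = 0; a circular section at z = -1 has radius exactly 1.
5. Matching integer coefficients to the picture gives p.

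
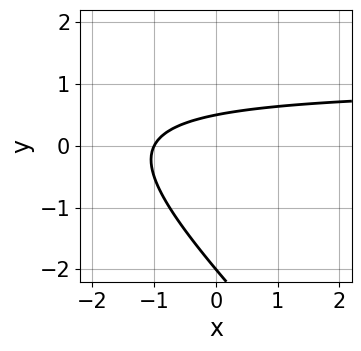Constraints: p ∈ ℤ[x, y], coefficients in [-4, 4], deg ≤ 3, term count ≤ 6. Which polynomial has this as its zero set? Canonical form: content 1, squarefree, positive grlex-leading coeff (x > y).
1. deg p = 2.
2. From the visible intercepts: one y-axis crossing is at y = -2; it crosses the x-axis at the gridline x = -1.
3. Fitting integer coefficients to these (and the overall shape) gives p.

2*x*y + 2*y^2 - 2*x + 3*y - 2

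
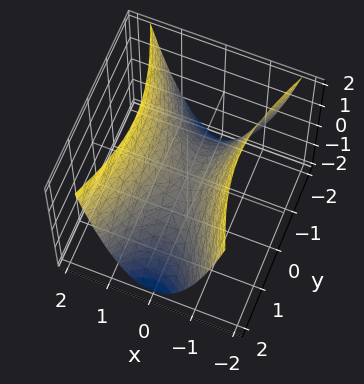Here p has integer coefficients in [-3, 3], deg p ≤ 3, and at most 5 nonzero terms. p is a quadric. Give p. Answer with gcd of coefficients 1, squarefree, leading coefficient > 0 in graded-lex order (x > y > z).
deg p = 2.
Symmetries: it's symmetric under y → −y, forcing even powers of y; mirror symmetry x ↦ −x ⇒ only even powers of x.
From the visible intercepts: it crosses the z-axis at the gridline z = 0; it crosses the x-axis at the gridline x = 0; it meets the y-axis at y = 0 (among the integer gridlines).
Fitting integer coefficients to these (and the overall shape) gives p.

3*x^2 - y^2 - 2*z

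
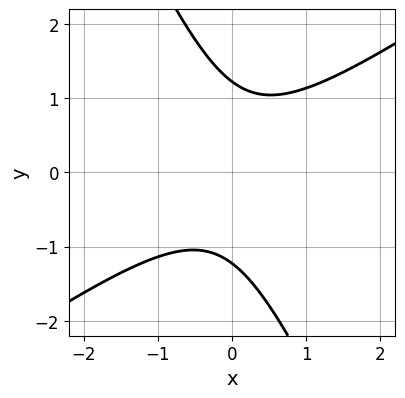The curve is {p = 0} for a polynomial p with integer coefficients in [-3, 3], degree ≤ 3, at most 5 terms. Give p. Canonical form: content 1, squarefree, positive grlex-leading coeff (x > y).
First, deg p = 2. A generic line meets the curve in up to 2 points.
Then, from the visible intercepts: the curve avoids every integer x-axis point in the box.
Finally, solving for integer coefficients yields p as stated.

3*x^2 - 3*x*y - 2*y^2 + 3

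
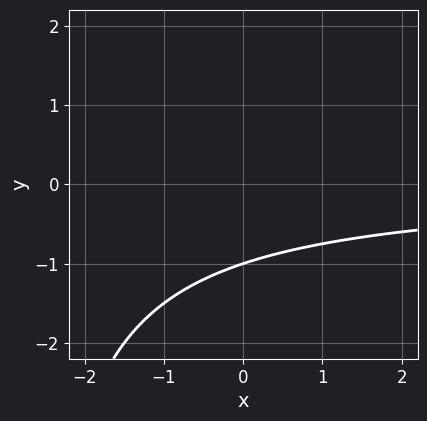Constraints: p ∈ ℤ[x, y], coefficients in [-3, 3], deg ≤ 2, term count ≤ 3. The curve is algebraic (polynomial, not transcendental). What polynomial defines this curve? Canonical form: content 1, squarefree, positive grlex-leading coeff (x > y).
x*y + 3*y + 3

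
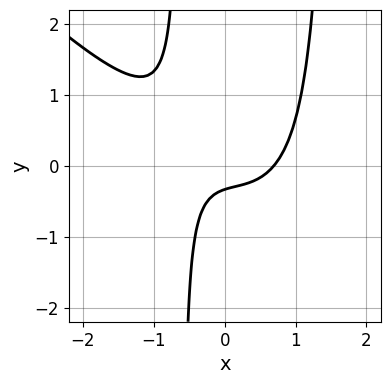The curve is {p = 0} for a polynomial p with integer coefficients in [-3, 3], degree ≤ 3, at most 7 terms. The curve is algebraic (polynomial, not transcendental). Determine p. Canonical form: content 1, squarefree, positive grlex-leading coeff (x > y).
First, deg p = 3. The shape is more complex than any degree-2 curve.
Finally, putting this together gives p.

3*x^3 + 3*x^2*y - 3*x*y - 3*y - 1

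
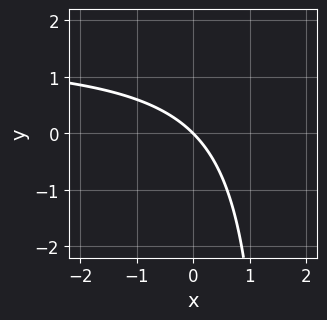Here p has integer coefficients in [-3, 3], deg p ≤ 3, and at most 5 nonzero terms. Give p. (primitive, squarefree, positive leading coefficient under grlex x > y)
(a) Degree: the shape is more complex than any degree-1 curve, so deg p = 2.
(b) Checking where it meets the axes: it meets the x-axis at x = 0 (among the integer gridlines); one y-axis crossing is at y = 0.
(c) Solving for integer coefficients yields p as stated.

2*x*y - 3*x - 3*y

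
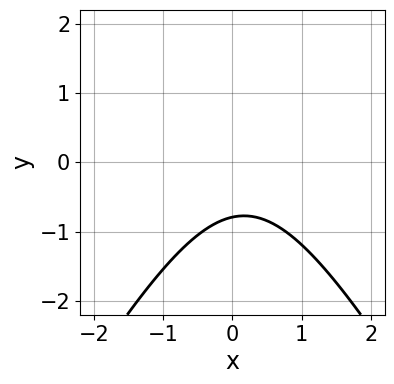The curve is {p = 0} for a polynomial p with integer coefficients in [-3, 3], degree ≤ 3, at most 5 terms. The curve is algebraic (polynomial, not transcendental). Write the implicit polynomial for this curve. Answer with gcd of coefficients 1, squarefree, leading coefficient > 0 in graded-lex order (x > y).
1. Degree: the shape is more complex than any degree-1 curve, so deg p = 2.
2. From the axis intercepts and sections: no x-intercept at any integer in the box.
3. Matching integer coefficients to the picture gives p.

3*x^2 - y^2 - x + 3*y + 3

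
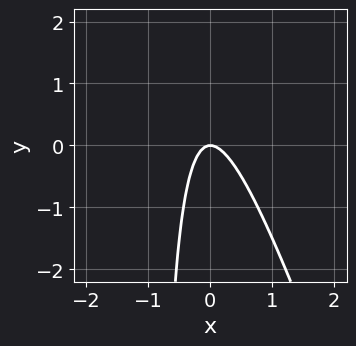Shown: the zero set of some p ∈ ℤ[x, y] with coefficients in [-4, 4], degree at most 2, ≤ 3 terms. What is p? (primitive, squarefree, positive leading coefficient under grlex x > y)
3*x^2 + x*y + y

1. Degree: a generic line meets the curve in up to 2 points, so deg p = 2.
2. Reading off the gridlines: one x-axis crossing is at x = 0; one y-axis crossing is at y = 0.
3. Solving for integer coefficients yields p as stated.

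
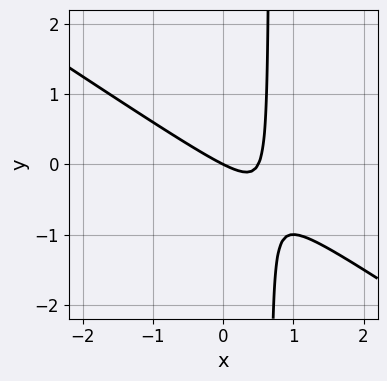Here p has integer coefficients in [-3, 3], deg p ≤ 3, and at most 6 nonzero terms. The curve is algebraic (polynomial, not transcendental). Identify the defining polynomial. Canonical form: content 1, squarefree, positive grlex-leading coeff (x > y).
1. deg p = 2. A generic line meets the curve in up to 2 points.
2. Observable constraints: it meets the x-axis at x = 0 (among the integer gridlines); it meets the y-axis at y = 0 (among the integer gridlines).
3. Solving for integer coefficients yields p as stated.

2*x^2 + 3*x*y - x - 2*y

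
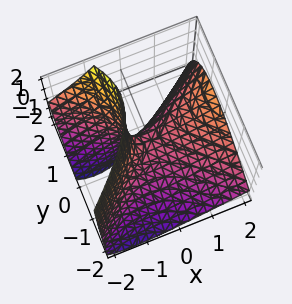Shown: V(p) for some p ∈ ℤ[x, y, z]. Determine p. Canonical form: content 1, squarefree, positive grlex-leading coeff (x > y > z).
First, deg p = 2.
Next, reading off the gridlines: one y-axis crossing is at y = 0; it meets the x-axis at x = 0 (among the integer gridlines); it crosses the z-axis at the gridline z = 0.
Finally, fitting integer coefficients to these (and the overall shape) gives p.

2*x^2 - 3*x*z - 3*y^2 + 3*y*z - 3*z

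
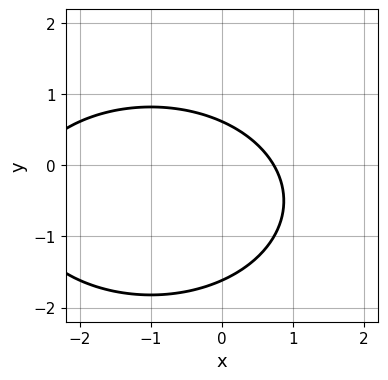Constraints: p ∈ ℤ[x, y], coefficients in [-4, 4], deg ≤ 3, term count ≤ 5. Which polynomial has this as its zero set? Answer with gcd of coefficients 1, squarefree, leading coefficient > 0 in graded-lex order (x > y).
x^2 + 2*y^2 + 2*x + 2*y - 2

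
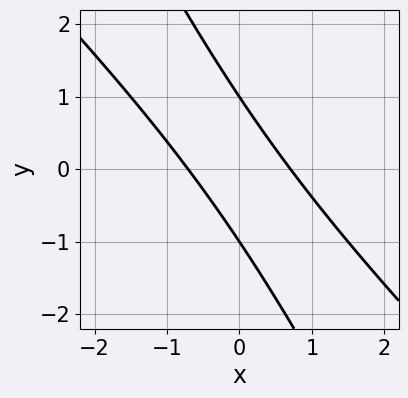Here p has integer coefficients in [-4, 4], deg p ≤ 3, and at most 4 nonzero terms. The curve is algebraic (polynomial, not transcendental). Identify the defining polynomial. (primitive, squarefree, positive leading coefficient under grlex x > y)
deg p = 2.
Observable constraints: the y-axis gridline crossings are at y ∈ {-1, 1}.
Putting this together gives p.

2*x^2 + 3*x*y + y^2 - 1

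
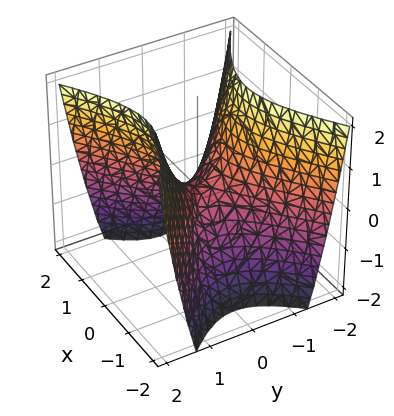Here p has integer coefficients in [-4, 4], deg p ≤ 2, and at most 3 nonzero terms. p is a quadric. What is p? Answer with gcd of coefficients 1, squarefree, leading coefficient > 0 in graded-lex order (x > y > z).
2*x^2 - 3*y^2 + 2*z

1. The degree is 2 — a saddle surface; a quadric.
2. Symmetries: the x ↦ −x reflection is a symmetry, so x appears only in even powers; mirror symmetry y ↦ −y ⇒ only even powers of y.
3. Checking where it meets the axes: one x-axis crossing is at x = 0; it crosses the z-axis at the gridline z = 0.
4. The integer polynomial consistent with all of this is the stated p.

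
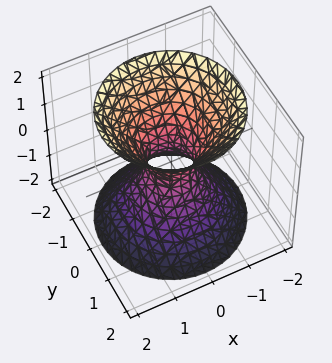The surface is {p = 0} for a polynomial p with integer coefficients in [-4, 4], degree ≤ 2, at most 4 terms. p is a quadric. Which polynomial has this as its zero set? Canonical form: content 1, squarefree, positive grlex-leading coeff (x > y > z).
3*x^2 + 3*y^2 - 2*z^2 - 1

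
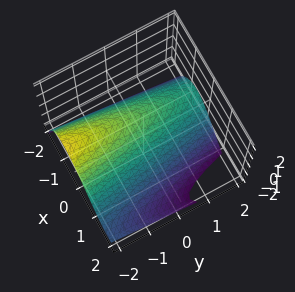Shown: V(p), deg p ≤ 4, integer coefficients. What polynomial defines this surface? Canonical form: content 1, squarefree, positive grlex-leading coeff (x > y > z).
x^3 - 2*x^2 - 3*x - y - 3*z

1. Degree: no degree-2 surface has this shape, so deg p = 3.
2. Observable constraints: the x-axis gridline crossings are at x ∈ {-1, 0}; it crosses the y-axis at the gridline y = 0; it meets the z-axis at z = 0 (among the integer gridlines).
3. Matching integer coefficients to the picture gives p.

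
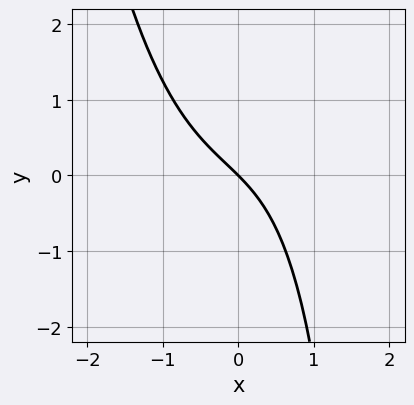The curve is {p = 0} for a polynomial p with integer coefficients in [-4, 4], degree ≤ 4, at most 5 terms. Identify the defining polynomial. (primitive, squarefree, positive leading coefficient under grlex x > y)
2*x^3 - x*y + 3*x + 3*y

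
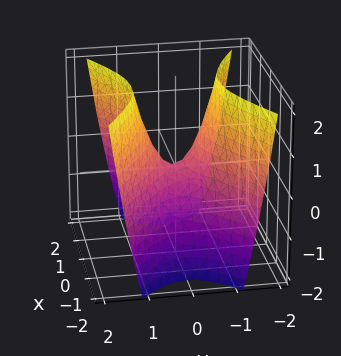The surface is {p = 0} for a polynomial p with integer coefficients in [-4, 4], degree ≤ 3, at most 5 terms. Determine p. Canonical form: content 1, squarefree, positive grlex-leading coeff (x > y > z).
First, degree: a saddle surface; a quadric, so deg p = 2.
Then, symmetries: it's symmetric under y → −y, forcing even powers of y; the x ↦ −x reflection is a symmetry, so x appears only in even powers.
Next, reading off the gridlines: it crosses the z-axis at the gridline z = 0; it crosses the x-axis at the gridline x = 0; it meets the y-axis at y = 0 (among the integer gridlines).
Finally, these observations pin down the coefficients.

x^2 - 2*y^2 + z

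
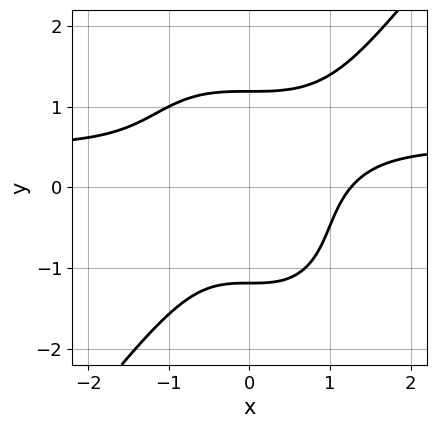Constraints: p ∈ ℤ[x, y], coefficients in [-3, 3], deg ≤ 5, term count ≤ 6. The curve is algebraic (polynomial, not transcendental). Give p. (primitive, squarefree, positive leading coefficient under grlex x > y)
1. The degree is 4 — a generic line meets the curve in up to 4 points.
2. Matching integer coefficients to the picture gives p.

2*x^3*y - y^4 - x^3 + 2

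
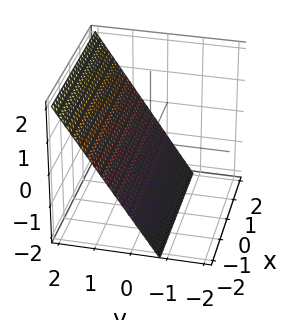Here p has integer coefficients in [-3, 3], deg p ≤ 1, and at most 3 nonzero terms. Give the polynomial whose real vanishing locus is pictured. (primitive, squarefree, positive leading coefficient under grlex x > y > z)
1. Degree: every cross-section is a straight line — this is a plane, so deg p = 1.
2. Against the integer gridlines: the surface avoids every integer x-axis point in the box; it meets the z-axis at z = -1 (among the integer gridlines).
3. Assembling these constraints gives the stated polynomial.

3*y - 2*z - 2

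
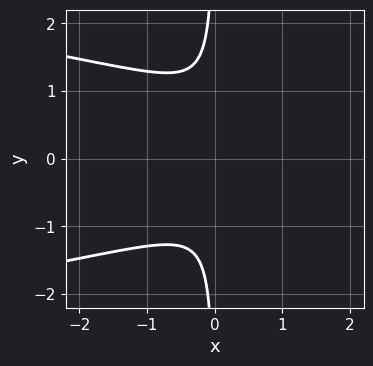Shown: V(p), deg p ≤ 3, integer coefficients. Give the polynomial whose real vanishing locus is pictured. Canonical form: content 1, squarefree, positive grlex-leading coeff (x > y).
First, deg p = 3.
Next, symmetries: it's symmetric under y → −y, forcing even powers of y.
Then, reading off the gridlines: it misses every integer gridline on the x-axis; no y-intercept at any integer in the box.
Finally, the integer polynomial consistent with all of this is the stated p.

3*x*y^2 + 2*x^2 - 2*x + 1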